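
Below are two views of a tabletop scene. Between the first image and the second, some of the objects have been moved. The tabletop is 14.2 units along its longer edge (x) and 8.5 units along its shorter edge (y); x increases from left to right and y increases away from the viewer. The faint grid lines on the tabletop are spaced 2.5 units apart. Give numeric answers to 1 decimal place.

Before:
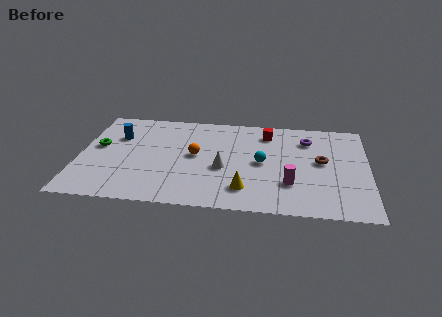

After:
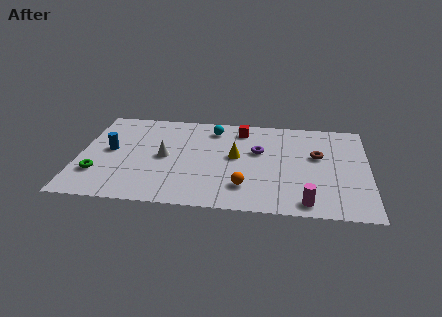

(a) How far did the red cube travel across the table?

1.3

The red cube was near (9.2, 6.9) before and (7.9, 7.1) after, so it travelled √(1.3² + 0.2²) ≈ 1.3 units.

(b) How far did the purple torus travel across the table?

2.7

From (11.2, 6.5) to (8.8, 5.2), the purple torus covered √(2.4² + 1.3²) ≈ 2.7 units.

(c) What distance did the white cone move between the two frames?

3.0

The white cone moved from about (7.1, 3.5) to (4.2, 4.2), a distance of √(2.9² + 0.7²) ≈ 3.0.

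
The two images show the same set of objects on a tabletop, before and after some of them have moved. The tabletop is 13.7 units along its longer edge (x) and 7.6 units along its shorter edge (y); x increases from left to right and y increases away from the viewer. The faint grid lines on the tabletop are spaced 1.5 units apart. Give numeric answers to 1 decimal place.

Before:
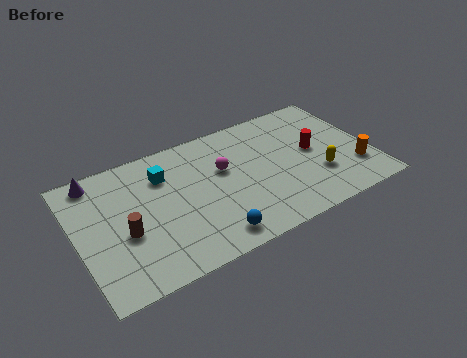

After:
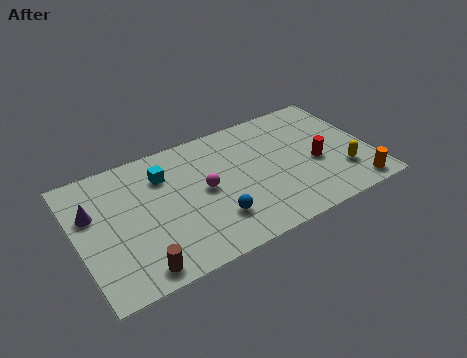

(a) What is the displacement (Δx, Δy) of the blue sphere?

(0.3, 0.9)

The blue sphere started near (5.8, 1.1) and ended near (6.1, 2.0).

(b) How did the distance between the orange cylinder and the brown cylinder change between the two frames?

-0.5

The distance was about 10.7 in the first image and 10.2 in the second, so they moved 0.5 units closer together.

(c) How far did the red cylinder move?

0.8

The red cylinder moved from about (11.1, 4.0) to (11.1, 3.2), a distance of √(0.0² + 0.8²) ≈ 0.8.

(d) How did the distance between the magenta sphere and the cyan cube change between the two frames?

-0.4

They were about 2.8 units apart before and 2.4 after — 0.4 units closer together.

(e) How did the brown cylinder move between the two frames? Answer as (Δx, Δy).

(0.3, -2.2)

The brown cylinder started near (2.1, 3.1) and ended near (2.4, 0.9).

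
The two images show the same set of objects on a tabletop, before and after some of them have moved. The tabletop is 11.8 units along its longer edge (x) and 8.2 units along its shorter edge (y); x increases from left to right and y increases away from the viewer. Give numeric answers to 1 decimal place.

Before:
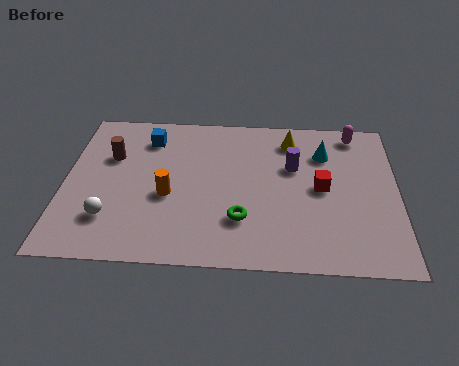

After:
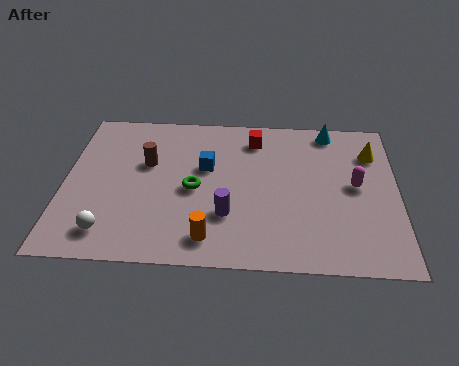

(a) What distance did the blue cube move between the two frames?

2.6

The blue cube was near (2.9, 6.5) before and (5.0, 5.0) after, so it travelled √(2.1² + 1.5²) ≈ 2.6 units.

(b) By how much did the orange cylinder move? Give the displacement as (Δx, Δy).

(1.5, -2.1)

The orange cylinder was at about (3.7, 3.4) and moved to about (5.2, 1.3).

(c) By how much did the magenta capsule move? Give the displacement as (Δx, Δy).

(0.0, -2.9)

The magenta capsule was at about (10.3, 7.2) and moved to about (10.3, 4.3).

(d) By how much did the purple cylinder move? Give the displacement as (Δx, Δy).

(-2.3, -2.7)

The purple cylinder was at about (8.1, 5.2) and moved to about (5.8, 2.5).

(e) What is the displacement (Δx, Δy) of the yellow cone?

(2.9, -0.6)

The yellow cone started near (8.0, 6.7) and ended near (10.9, 6.1).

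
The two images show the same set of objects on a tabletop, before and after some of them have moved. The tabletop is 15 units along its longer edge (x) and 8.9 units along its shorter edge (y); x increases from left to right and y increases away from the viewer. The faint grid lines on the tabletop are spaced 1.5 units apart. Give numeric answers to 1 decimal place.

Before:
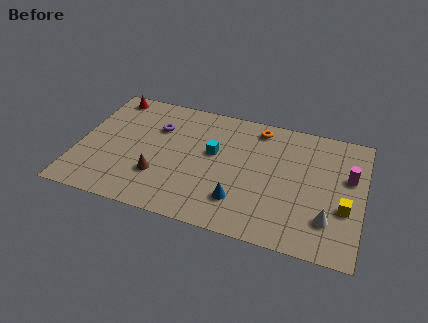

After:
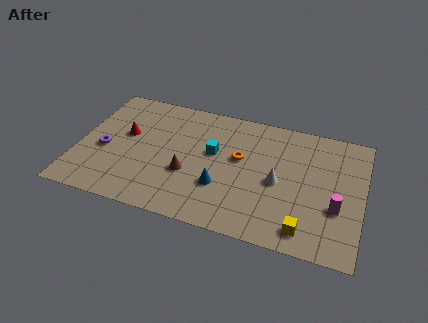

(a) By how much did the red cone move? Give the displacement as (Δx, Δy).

(1.1, -2.7)

The red cone started near (1.3, 7.9) and ended near (2.4, 5.2).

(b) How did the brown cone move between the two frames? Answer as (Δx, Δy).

(1.5, 0.6)

From the two frames, the brown cone sits at roughly (4.4, 2.7) before and (5.9, 3.3) after.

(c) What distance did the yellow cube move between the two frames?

2.8

The yellow cube moved from about (14.1, 3.3) to (12.2, 1.3), a distance of √(1.9² + 2.0²) ≈ 2.8.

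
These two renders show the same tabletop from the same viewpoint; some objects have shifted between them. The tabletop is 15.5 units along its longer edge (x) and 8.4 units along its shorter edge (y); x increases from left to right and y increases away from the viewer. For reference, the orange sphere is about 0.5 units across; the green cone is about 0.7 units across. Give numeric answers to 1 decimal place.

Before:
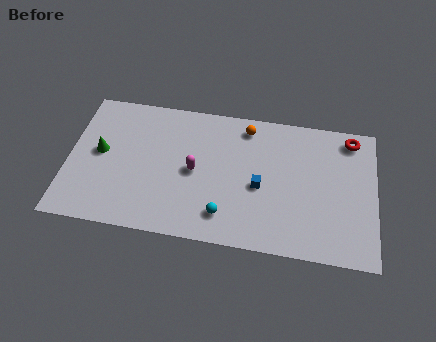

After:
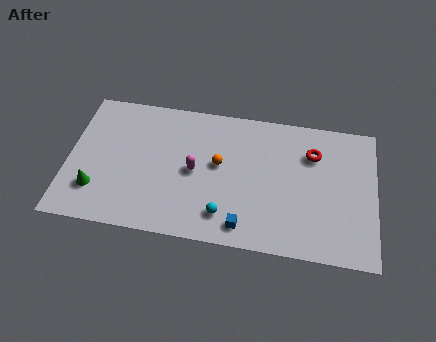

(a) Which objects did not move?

the magenta capsule and the cyan sphere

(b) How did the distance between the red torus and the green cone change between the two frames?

-1.4

They were about 12.9 units apart before and 11.5 after — 1.4 units closer together.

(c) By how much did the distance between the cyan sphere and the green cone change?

-0.5

They were about 7.0 units apart before and 6.5 after — 0.5 units closer together.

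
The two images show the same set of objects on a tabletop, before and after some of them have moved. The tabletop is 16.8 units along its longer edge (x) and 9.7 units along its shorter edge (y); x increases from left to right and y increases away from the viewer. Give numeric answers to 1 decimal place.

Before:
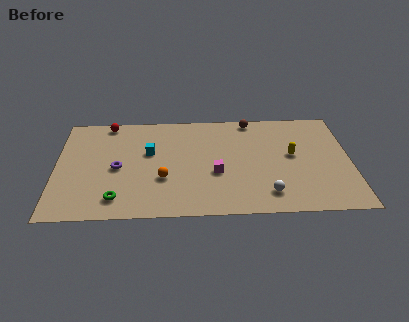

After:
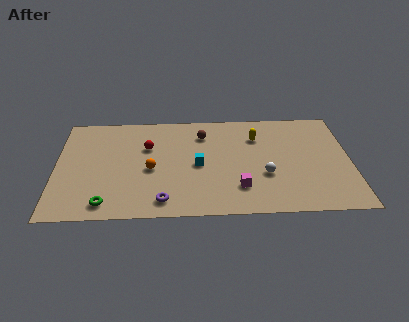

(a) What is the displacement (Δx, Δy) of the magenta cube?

(1.3, -1.4)

The magenta cube was at about (9.1, 3.8) and moved to about (10.4, 2.4).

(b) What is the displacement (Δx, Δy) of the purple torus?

(2.6, -3.1)

From the two frames, the purple torus sits at roughly (3.5, 4.5) before and (6.1, 1.4) after.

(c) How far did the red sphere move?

3.3

From (2.9, 8.8) to (5.2, 6.4), the red sphere covered √(2.3² + 2.4²) ≈ 3.3 units.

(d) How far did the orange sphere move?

1.1

The orange sphere was near (6.1, 3.4) before and (5.4, 4.3) after, so it travelled √(0.7² + 0.9²) ≈ 1.1 units.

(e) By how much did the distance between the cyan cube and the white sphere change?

-3.9

The distance was about 7.9 in the first image and 4.0 in the second, so they moved 3.9 units closer together.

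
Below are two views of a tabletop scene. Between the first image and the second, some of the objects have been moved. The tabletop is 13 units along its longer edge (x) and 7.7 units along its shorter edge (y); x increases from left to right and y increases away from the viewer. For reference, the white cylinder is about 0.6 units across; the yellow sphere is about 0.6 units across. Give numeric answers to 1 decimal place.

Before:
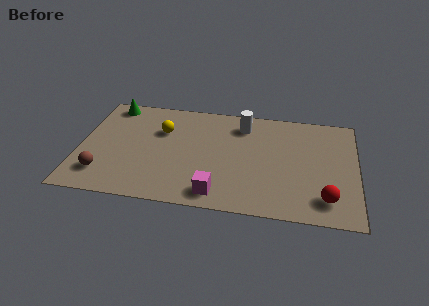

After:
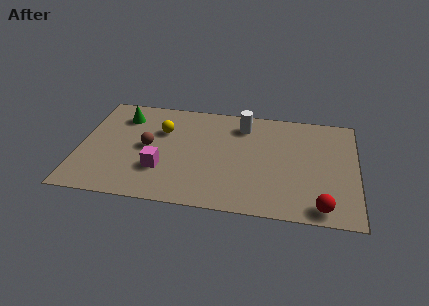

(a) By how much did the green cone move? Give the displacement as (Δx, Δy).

(0.6, -0.8)

The green cone started near (1.3, 6.8) and ended near (1.9, 6.0).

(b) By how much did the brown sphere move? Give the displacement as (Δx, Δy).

(2.0, 2.2)

From the two frames, the brown sphere sits at roughly (1.2, 1.7) before and (3.2, 3.9) after.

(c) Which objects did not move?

the yellow sphere and the white cylinder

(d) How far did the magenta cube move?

3.0

The magenta cube was near (6.6, 1.1) before and (3.9, 2.4) after, so it travelled √(2.7² + 1.3²) ≈ 3.0 units.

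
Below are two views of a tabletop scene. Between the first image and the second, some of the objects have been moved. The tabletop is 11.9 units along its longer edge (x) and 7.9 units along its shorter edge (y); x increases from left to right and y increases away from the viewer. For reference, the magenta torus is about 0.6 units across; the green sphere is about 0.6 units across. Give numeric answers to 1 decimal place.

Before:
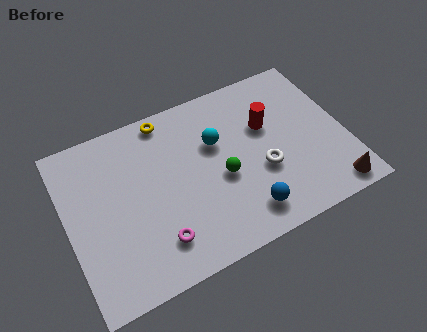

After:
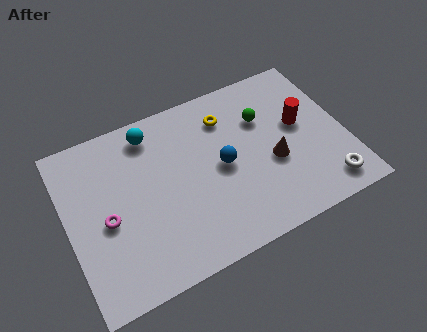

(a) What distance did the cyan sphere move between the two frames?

3.1

From (6.5, 5.1) to (3.9, 6.7), the cyan sphere covered √(2.6² + 1.6²) ≈ 3.1 units.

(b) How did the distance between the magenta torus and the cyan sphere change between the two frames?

-0.6

The distance was about 4.5 in the first image and 3.9 in the second, so they moved 0.6 units closer together.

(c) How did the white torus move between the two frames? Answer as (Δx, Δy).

(2.5, -1.8)

The white torus started near (8.2, 3.0) and ended near (10.7, 1.2).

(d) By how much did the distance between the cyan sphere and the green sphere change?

+3.2

Before: roughly 1.7 units apart; after: 4.9. That's 3.2 units further apart.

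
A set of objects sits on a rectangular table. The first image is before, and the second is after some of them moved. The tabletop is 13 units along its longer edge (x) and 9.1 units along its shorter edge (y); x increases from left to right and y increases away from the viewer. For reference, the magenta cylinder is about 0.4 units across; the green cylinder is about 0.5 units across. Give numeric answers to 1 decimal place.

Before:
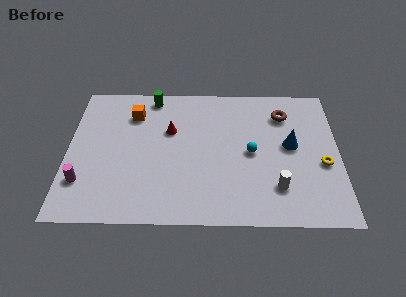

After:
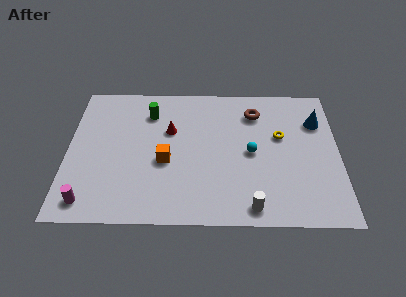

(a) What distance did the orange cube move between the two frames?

3.5

The orange cube moved from about (3.1, 6.9) to (4.7, 3.8), a distance of √(1.6² + 3.1²) ≈ 3.5.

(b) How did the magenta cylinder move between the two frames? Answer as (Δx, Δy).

(0.3, -1.2)

The magenta cylinder started near (0.8, 2.4) and ended near (1.1, 1.2).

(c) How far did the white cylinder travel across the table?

1.7

From (10.0, 2.2) to (8.8, 1.0), the white cylinder covered √(1.2² + 1.2²) ≈ 1.7 units.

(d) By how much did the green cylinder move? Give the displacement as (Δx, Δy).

(-0.1, -1.1)

The green cylinder started near (4.0, 8.1) and ended near (3.9, 7.0).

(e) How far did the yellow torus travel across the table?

2.7

The yellow torus was near (12.2, 3.7) before and (10.2, 5.5) after, so it travelled √(2.0² + 1.8²) ≈ 2.7 units.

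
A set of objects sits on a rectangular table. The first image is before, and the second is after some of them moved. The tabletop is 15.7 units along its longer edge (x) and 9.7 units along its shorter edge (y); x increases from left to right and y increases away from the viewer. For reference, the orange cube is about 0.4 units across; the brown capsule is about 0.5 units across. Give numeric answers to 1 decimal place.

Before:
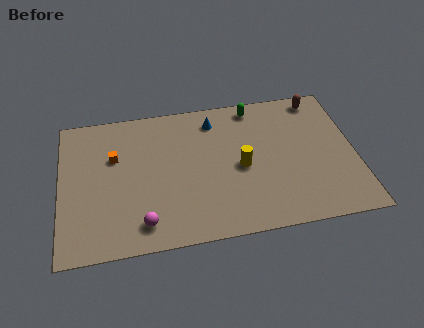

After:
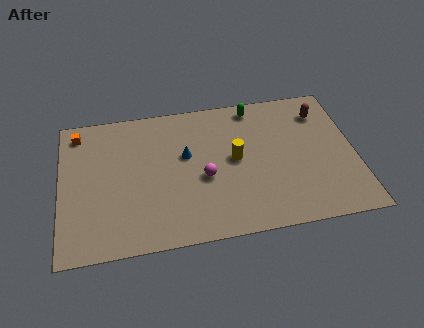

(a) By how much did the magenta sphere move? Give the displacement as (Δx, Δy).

(3.3, 2.5)

The magenta sphere started near (4.3, 1.6) and ended near (7.6, 4.1).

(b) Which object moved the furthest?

the magenta sphere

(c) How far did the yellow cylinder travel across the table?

0.7

From (9.6, 4.5) to (9.3, 5.1), the yellow cylinder covered √(0.3² + 0.6²) ≈ 0.7 units.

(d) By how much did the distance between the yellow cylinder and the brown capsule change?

-0.6

They were about 6.0 units apart before and 5.4 after — 0.6 units closer together.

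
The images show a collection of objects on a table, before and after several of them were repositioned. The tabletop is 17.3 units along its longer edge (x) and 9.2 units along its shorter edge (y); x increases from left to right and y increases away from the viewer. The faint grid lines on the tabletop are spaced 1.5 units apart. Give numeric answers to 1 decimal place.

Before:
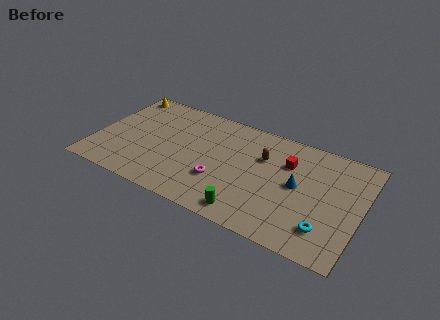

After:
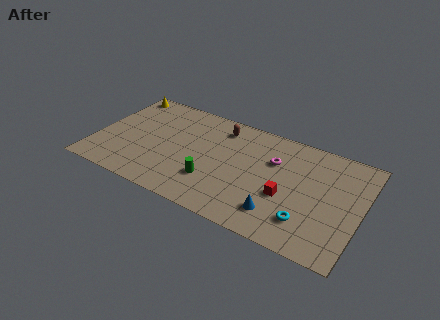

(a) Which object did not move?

the yellow cone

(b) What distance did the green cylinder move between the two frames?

3.0

From (10.5, 1.2) to (7.9, 2.7), the green cylinder covered √(2.6² + 1.5²) ≈ 3.0 units.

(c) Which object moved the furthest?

the magenta torus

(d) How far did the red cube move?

2.8

The red cube was near (12.4, 6.4) before and (12.6, 3.6) after, so it travelled √(0.2² + 2.8²) ≈ 2.8 units.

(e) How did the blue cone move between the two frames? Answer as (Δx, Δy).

(-0.9, -2.8)

The blue cone started near (13.2, 4.8) and ended near (12.3, 2.0).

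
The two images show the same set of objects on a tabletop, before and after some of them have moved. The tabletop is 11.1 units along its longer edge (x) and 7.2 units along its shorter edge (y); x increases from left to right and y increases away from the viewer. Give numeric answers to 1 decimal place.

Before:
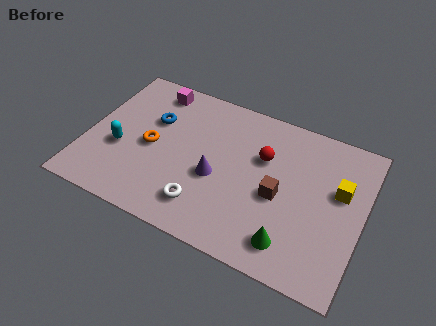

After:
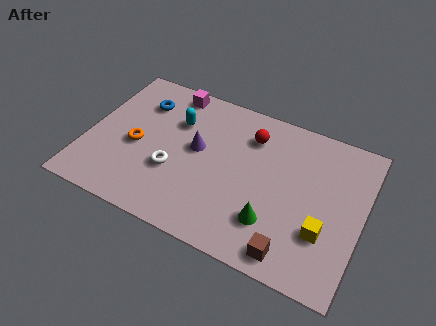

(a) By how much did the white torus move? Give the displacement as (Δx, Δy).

(-1.4, 1.1)

From the two frames, the white torus sits at roughly (5.0, 1.5) before and (3.6, 2.6) after.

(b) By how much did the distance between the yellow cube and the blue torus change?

+0.8

They were about 7.6 units apart before and 8.4 after — 0.8 units further apart.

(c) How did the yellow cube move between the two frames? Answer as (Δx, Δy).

(-0.4, -2.1)

From the two frames, the yellow cube sits at roughly (10.1, 4.4) before and (9.7, 2.3) after.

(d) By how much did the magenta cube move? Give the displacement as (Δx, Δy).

(0.7, 0.2)

The magenta cube was at about (2.3, 6.2) and moved to about (3.0, 6.4).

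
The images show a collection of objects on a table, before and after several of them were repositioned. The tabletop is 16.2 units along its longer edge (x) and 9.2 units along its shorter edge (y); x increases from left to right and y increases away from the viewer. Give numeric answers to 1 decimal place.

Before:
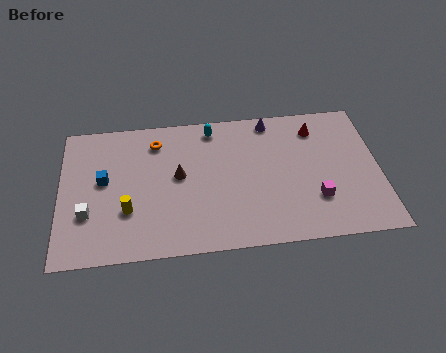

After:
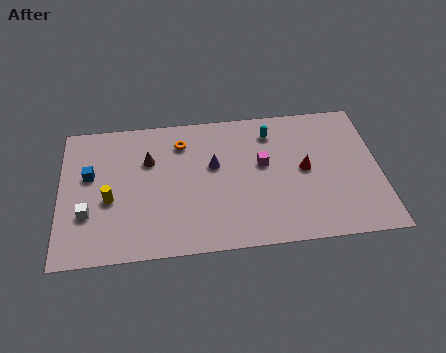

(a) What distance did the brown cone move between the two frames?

1.9

The brown cone moved from about (6.0, 5.0) to (4.5, 6.2), a distance of √(1.5² + 1.2²) ≈ 1.9.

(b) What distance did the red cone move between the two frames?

2.8

From (13.1, 7.4) to (12.4, 4.7), the red cone covered √(0.7² + 2.7²) ≈ 2.8 units.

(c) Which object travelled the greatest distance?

the purple cone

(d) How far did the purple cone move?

4.0

The purple cone moved from about (10.8, 8.2) to (7.8, 5.5), a distance of √(3.0² + 2.7²) ≈ 4.0.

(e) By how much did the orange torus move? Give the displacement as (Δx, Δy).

(1.3, -0.2)

The orange torus was at about (4.9, 7.4) and moved to about (6.2, 7.2).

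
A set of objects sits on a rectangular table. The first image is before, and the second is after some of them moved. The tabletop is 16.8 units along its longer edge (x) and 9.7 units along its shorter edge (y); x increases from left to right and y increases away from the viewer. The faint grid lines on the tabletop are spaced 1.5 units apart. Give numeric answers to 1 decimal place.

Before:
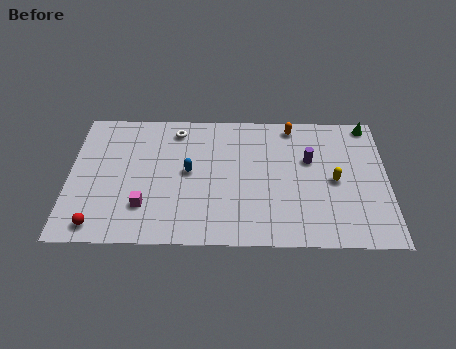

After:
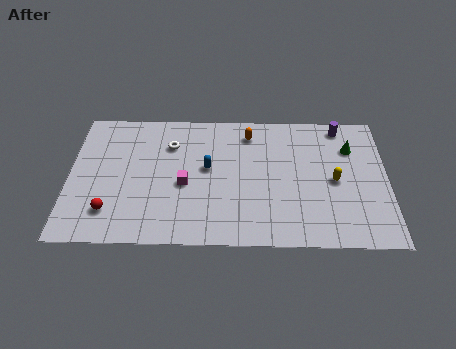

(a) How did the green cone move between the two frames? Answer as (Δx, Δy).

(-1.0, -1.8)

The green cone was at about (15.9, 8.8) and moved to about (14.9, 7.0).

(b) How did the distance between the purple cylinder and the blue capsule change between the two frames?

+1.3

They were about 6.5 units apart before and 7.8 after — 1.3 units further apart.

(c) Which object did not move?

the yellow capsule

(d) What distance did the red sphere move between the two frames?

1.2

The red sphere moved from about (1.6, 1.2) to (2.2, 2.2), a distance of √(0.6² + 1.0²) ≈ 1.2.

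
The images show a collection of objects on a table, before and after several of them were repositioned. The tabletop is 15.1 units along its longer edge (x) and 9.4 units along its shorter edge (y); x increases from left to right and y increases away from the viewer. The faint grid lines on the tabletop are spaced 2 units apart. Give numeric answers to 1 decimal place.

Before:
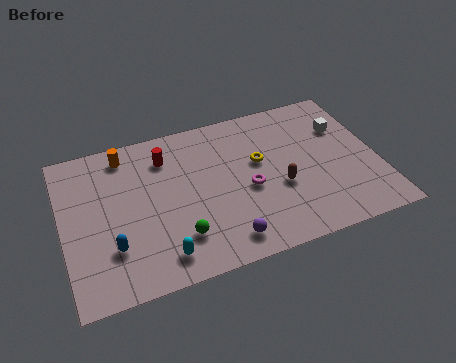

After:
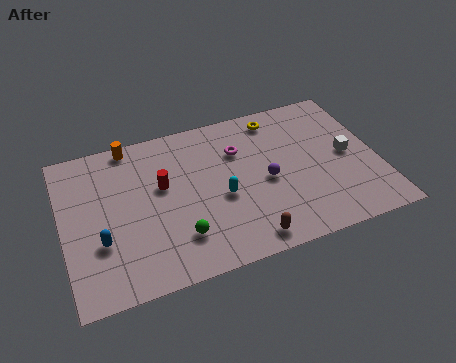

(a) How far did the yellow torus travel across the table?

2.7

The yellow torus moved from about (9.5, 5.6) to (10.6, 8.1), a distance of √(1.1² + 2.5²) ≈ 2.7.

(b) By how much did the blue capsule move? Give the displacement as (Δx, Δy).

(-0.5, 0.5)

From the two frames, the blue capsule sits at roughly (2.2, 2.7) before and (1.7, 3.2) after.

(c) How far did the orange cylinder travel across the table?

0.6

From (3.2, 8.1) to (3.5, 8.6), the orange cylinder covered √(0.3² + 0.5²) ≈ 0.6 units.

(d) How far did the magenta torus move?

2.5

The magenta torus moved from about (8.8, 4.1) to (8.6, 6.6), a distance of √(0.2² + 2.5²) ≈ 2.5.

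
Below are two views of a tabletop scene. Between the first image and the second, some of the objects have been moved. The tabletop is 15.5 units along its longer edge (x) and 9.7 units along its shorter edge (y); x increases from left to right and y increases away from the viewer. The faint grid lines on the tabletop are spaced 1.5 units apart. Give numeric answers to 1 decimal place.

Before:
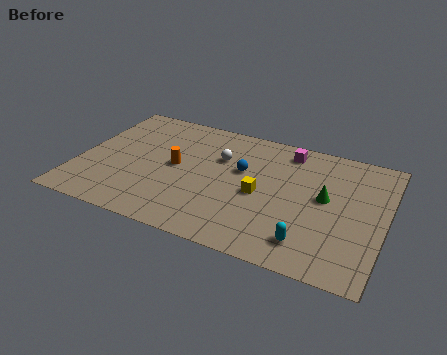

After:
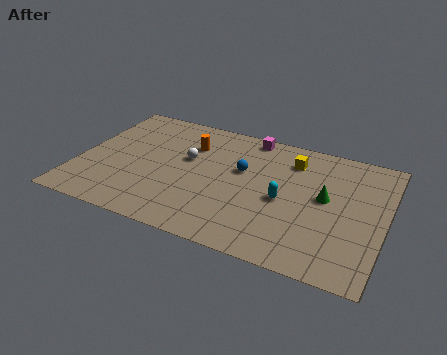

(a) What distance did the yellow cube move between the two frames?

3.5

From (9.3, 4.4) to (10.6, 7.6), the yellow cube covered √(1.3² + 3.2²) ≈ 3.5 units.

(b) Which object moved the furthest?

the yellow cube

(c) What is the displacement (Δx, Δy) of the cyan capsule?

(-1.5, 2.6)

The cyan capsule was at about (12.0, 1.8) and moved to about (10.5, 4.4).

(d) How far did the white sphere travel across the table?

1.7

From (7.0, 6.5) to (5.4, 5.8), the white sphere covered √(1.6² + 0.7²) ≈ 1.7 units.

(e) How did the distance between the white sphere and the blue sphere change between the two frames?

+1.5

The distance was about 1.3 in the first image and 2.8 in the second, so they moved 1.5 units further apart.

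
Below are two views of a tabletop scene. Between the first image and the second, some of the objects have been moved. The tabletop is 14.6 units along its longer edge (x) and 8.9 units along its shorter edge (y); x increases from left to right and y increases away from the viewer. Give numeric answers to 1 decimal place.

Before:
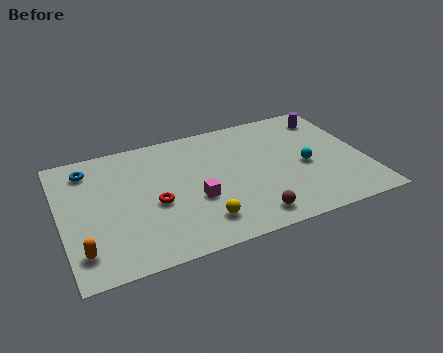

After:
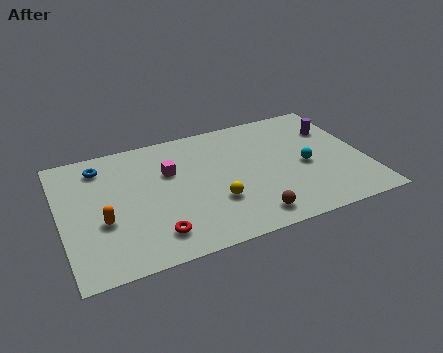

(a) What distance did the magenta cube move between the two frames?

2.6

The magenta cube was near (6.3, 3.4) before and (5.3, 5.8) after, so it travelled √(1.0² + 2.4²) ≈ 2.6 units.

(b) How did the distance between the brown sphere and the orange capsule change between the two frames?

-0.8

They were about 7.9 units apart before and 7.1 after — 0.8 units closer together.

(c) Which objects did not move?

the brown sphere and the cyan sphere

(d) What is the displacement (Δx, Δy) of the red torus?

(-0.2, -2.1)

The red torus started near (4.4, 3.8) and ended near (4.2, 1.7).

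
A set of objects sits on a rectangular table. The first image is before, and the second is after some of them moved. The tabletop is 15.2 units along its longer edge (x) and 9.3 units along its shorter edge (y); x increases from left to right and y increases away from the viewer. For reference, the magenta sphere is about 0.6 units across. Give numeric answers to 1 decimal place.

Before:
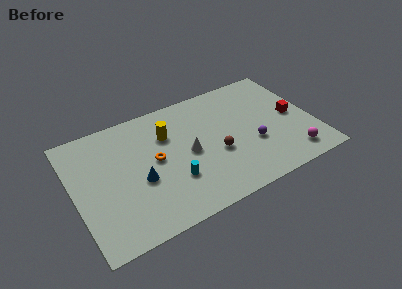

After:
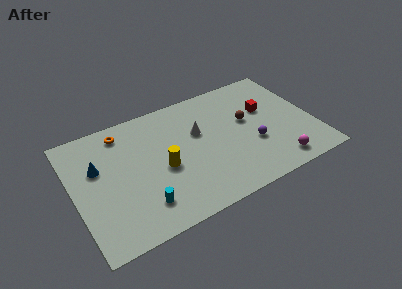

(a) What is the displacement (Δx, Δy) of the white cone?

(0.8, 1.3)

From the two frames, the white cone sits at roughly (7.2, 4.5) before and (8.0, 5.8) after.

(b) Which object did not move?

the purple sphere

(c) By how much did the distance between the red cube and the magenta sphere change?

+1.3

They were about 3.2 units apart before and 4.5 after — 1.3 units further apart.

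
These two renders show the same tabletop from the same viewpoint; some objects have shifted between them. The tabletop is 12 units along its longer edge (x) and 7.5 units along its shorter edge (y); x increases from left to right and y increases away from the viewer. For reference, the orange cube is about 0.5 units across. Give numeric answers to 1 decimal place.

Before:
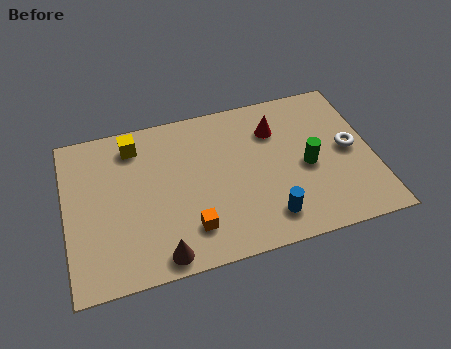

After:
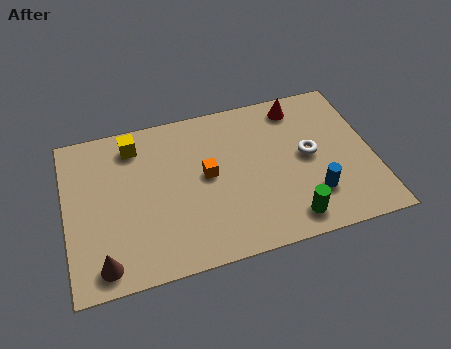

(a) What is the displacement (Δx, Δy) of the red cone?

(1.0, 0.9)

The red cone started near (8.3, 5.5) and ended near (9.3, 6.4).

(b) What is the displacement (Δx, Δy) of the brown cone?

(-2.2, 0.2)

The brown cone was at about (3.5, 0.8) and moved to about (1.3, 1.0).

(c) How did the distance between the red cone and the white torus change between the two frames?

-0.8

The distance was about 3.3 in the first image and 2.5 in the second, so they moved 0.8 units closer together.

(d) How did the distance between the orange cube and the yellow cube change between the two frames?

-1.4

Before: roughly 4.9 units apart; after: 3.5. That's 1.4 units closer together.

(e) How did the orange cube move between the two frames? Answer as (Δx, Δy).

(0.8, 2.3)

From the two frames, the orange cube sits at roughly (4.7, 1.7) before and (5.5, 4.0) after.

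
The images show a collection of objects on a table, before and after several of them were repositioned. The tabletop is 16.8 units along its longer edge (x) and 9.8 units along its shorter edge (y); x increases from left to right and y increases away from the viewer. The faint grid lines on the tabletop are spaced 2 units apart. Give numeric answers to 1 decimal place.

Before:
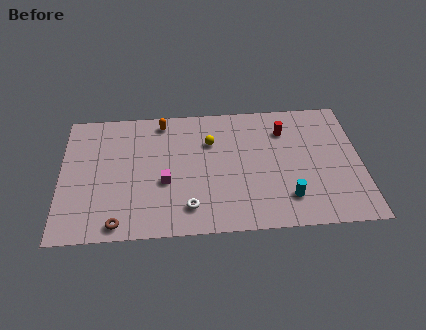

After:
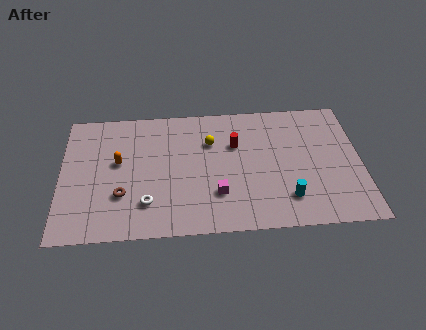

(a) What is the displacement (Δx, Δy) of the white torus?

(-2.3, 0.5)

The white torus started near (7.1, 1.9) and ended near (4.8, 2.4).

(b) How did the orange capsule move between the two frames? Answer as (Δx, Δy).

(-2.5, -3.0)

The orange capsule started near (5.7, 8.6) and ended near (3.2, 5.6).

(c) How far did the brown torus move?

2.1

The brown torus moved from about (3.2, 1.0) to (3.4, 3.1), a distance of √(0.2² + 2.1²) ≈ 2.1.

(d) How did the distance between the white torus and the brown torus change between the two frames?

-2.4

The distance was about 4.0 in the first image and 1.6 in the second, so they moved 2.4 units closer together.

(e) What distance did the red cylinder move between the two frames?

2.9

The red cylinder moved from about (12.6, 7.4) to (9.8, 6.5), a distance of √(2.8² + 0.9²) ≈ 2.9.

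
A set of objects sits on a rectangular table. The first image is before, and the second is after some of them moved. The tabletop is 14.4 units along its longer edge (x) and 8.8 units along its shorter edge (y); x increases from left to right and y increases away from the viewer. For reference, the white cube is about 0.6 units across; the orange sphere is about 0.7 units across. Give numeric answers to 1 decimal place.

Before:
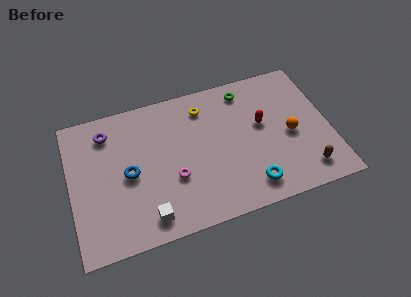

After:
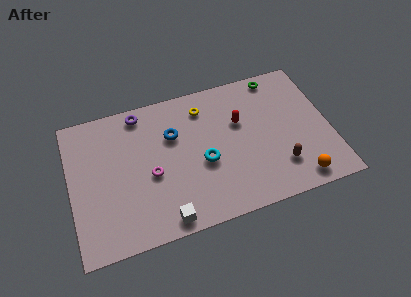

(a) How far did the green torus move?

1.8

The green torus moved from about (10.0, 7.5) to (11.8, 7.9), a distance of √(1.8² + 0.4²) ≈ 1.8.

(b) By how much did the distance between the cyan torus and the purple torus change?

-4.2

They were about 9.4 units apart before and 5.2 after — 4.2 units closer together.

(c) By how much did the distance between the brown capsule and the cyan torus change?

+1.3

Before: roughly 3.1 units apart; after: 4.4. That's 1.3 units further apart.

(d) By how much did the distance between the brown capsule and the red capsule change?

-0.3

The distance was about 4.2 in the first image and 3.9 in the second, so they moved 0.3 units closer together.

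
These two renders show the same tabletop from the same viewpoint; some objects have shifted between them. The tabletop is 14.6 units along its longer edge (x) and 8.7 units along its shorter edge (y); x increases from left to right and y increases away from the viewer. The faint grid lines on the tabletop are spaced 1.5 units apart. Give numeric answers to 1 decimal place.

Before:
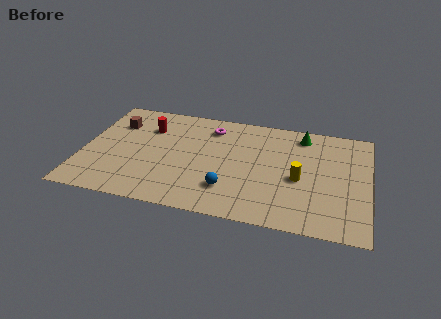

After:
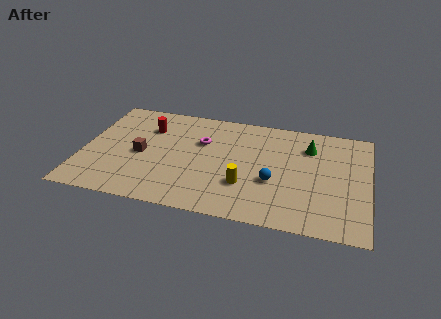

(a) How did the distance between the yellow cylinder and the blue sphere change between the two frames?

-2.3

The distance was about 3.8 in the first image and 1.5 in the second, so they moved 2.3 units closer together.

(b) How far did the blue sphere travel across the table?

2.5

The blue sphere was near (7.6, 2.2) before and (9.8, 3.3) after, so it travelled √(2.2² + 1.1²) ≈ 2.5 units.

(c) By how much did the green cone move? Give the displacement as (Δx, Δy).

(0.4, -0.9)

The green cone was at about (11.1, 7.4) and moved to about (11.5, 6.5).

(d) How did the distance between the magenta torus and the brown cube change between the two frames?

-1.5

The distance was about 4.9 in the first image and 3.4 in the second, so they moved 1.5 units closer together.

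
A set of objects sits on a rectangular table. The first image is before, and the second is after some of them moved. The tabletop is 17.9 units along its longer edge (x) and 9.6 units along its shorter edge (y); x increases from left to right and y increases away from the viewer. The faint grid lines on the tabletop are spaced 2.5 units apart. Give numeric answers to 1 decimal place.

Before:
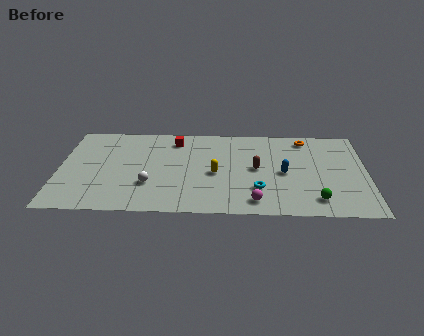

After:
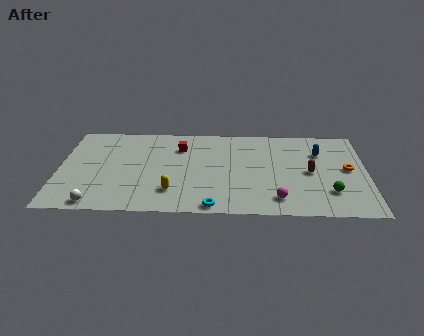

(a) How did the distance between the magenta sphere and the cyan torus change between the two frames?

+2.5

They were about 1.3 units apart before and 3.8 after — 2.5 units further apart.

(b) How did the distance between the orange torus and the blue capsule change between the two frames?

-1.6

They were about 4.0 units apart before and 2.4 after — 1.6 units closer together.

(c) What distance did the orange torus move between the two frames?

4.1

The orange torus moved from about (14.4, 8.3) to (16.8, 5.0), a distance of √(2.4² + 3.3²) ≈ 4.1.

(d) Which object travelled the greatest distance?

the orange torus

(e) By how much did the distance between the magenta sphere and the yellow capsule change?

+2.4

Before: roughly 3.7 units apart; after: 6.1. That's 2.4 units further apart.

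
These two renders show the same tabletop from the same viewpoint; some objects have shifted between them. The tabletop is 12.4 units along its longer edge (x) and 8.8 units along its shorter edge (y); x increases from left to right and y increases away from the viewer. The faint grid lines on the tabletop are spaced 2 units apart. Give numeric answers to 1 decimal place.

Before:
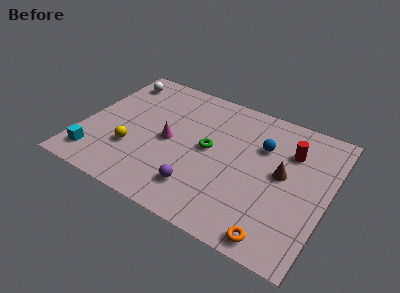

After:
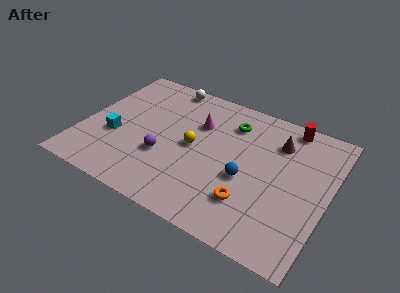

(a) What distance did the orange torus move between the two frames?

2.1

The orange torus was near (10.3, 0.9) before and (8.8, 2.3) after, so it travelled √(1.5² + 1.4²) ≈ 2.1 units.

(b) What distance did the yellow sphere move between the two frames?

3.3

The yellow sphere was near (2.7, 2.8) before and (5.6, 4.4) after, so it travelled √(2.9² + 1.6²) ≈ 3.3 units.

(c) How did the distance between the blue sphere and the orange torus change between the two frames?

-3.9

They were about 5.3 units apart before and 1.4 after — 3.9 units closer together.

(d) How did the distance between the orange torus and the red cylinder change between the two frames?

+0.3

The distance was about 5.4 in the first image and 5.7 in the second, so they moved 0.3 units further apart.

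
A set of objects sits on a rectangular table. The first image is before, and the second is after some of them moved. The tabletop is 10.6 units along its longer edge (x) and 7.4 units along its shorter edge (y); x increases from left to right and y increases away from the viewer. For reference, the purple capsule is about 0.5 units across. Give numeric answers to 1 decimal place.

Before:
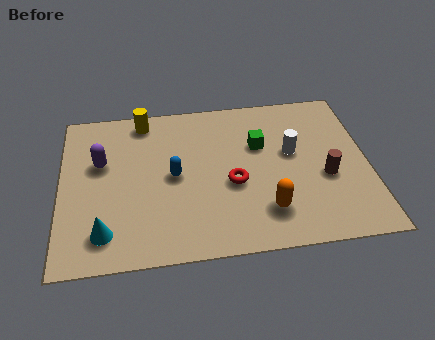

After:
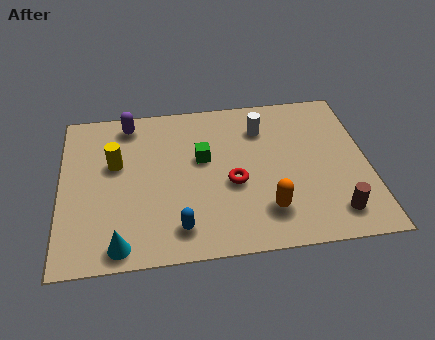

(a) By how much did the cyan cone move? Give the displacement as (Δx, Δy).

(0.5, -0.6)

The cyan cone started near (1.5, 1.4) and ended near (2.0, 0.8).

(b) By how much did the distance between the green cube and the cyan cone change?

-1.8

Before: roughly 6.4 units apart; after: 4.6. That's 1.8 units closer together.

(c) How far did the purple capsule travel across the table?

2.1

From (1.4, 4.6) to (2.4, 6.4), the purple capsule covered √(1.0² + 1.8²) ≈ 2.1 units.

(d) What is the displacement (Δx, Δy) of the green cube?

(-2.0, -0.4)

The green cube was at about (6.9, 4.8) and moved to about (4.9, 4.4).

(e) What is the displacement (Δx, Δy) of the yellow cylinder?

(-1.0, -2.0)

From the two frames, the yellow cylinder sits at roughly (2.9, 6.5) before and (1.9, 4.5) after.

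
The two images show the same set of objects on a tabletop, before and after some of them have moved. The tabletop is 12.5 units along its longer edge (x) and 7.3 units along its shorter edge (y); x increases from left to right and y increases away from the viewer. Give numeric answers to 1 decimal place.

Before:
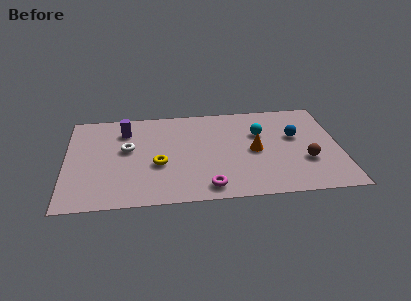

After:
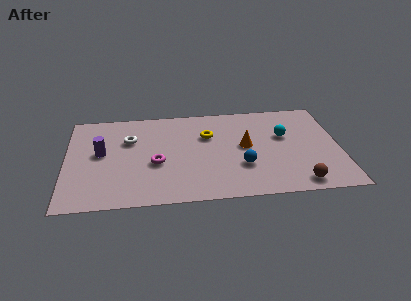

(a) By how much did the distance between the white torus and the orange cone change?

-0.4

The distance was about 5.8 in the first image and 5.4 in the second, so they moved 0.4 units closer together.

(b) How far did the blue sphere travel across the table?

3.2

The blue sphere was near (10.5, 4.4) before and (8.0, 2.4) after, so it travelled √(2.5² + 2.0²) ≈ 3.2 units.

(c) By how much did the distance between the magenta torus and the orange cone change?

+0.9

They were about 3.3 units apart before and 4.2 after — 0.9 units further apart.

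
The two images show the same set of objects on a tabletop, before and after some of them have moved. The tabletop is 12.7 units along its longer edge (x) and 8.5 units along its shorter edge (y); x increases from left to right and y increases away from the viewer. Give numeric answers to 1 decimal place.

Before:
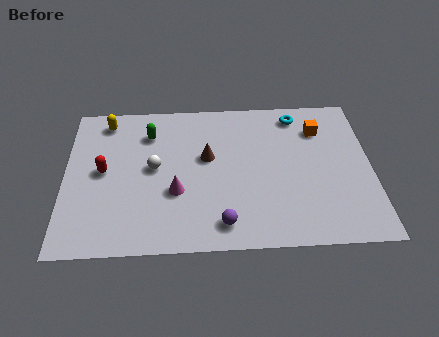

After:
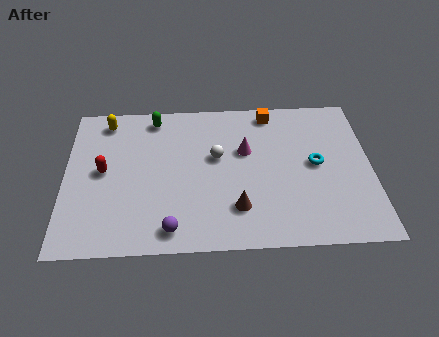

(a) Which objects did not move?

the red capsule and the yellow capsule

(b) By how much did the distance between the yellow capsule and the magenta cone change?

+1.0

The distance was about 5.1 in the first image and 6.1 in the second, so they moved 1.0 units further apart.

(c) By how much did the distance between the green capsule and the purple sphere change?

+0.3

Before: roughly 6.0 units apart; after: 6.3. That's 0.3 units further apart.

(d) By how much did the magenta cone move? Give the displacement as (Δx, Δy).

(2.9, 2.2)

From the two frames, the magenta cone sits at roughly (4.6, 3.1) before and (7.5, 5.3) after.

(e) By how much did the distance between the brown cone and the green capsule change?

+3.5

The distance was about 2.8 in the first image and 6.3 in the second, so they moved 3.5 units further apart.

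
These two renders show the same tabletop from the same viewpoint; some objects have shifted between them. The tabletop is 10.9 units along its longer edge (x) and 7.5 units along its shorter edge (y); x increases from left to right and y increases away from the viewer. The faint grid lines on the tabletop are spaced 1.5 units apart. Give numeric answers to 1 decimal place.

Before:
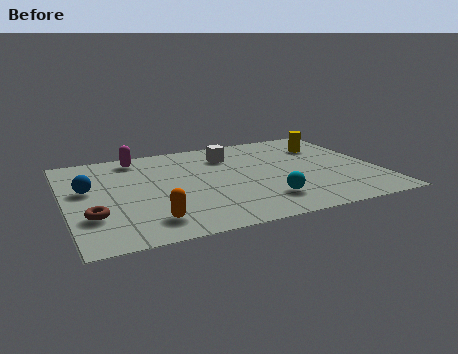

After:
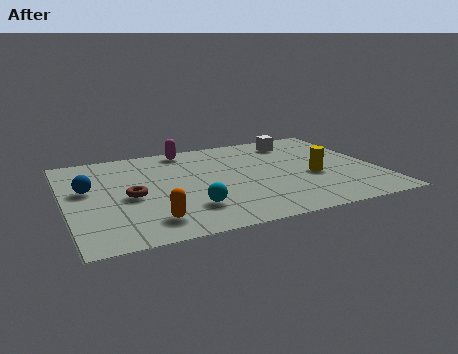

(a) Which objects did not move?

the blue sphere and the orange capsule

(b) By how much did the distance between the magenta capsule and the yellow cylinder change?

-1.3

The distance was about 6.8 in the first image and 5.5 in the second, so they moved 1.3 units closer together.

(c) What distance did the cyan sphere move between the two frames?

2.6

From (6.7, 1.7) to (4.1, 1.9), the cyan sphere covered √(2.6² + 0.2²) ≈ 2.6 units.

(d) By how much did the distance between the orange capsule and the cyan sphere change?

-2.5

They were about 4.0 units apart before and 1.5 after — 2.5 units closer together.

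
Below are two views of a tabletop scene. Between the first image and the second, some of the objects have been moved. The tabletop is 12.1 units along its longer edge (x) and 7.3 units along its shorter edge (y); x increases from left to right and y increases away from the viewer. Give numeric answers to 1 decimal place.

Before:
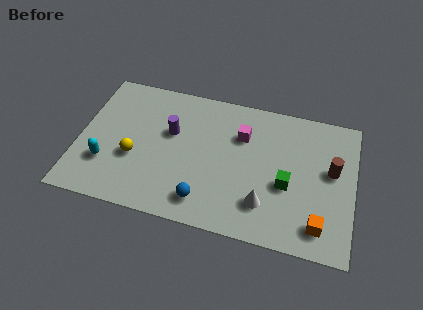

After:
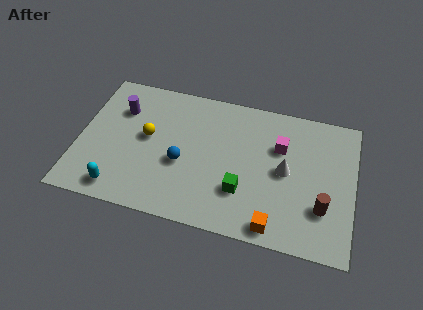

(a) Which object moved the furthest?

the purple cylinder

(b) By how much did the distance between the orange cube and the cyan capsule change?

-2.6

They were about 9.4 units apart before and 6.8 after — 2.6 units closer together.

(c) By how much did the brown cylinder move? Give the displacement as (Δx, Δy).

(-0.3, -2.0)

From the two frames, the brown cylinder sits at roughly (11.1, 4.2) before and (10.8, 2.2) after.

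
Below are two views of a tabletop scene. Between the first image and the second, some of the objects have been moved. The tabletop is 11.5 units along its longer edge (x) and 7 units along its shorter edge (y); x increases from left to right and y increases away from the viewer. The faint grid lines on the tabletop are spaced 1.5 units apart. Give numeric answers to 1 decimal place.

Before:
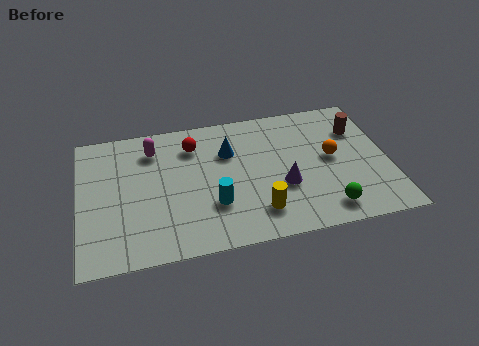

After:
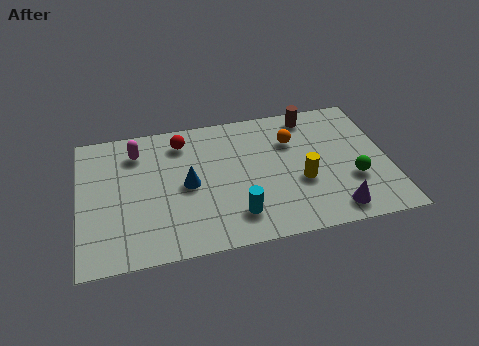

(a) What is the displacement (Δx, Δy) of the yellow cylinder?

(1.7, 1.2)

The yellow cylinder was at about (6.5, 1.5) and moved to about (8.2, 2.7).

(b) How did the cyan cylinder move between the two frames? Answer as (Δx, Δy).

(0.8, -0.7)

The cyan cylinder was at about (4.9, 2.2) and moved to about (5.7, 1.5).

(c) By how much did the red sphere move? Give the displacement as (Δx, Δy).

(-0.4, 0.3)

The red sphere was at about (4.3, 5.4) and moved to about (3.9, 5.7).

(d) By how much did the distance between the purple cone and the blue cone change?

+2.9

The distance was about 2.9 in the first image and 5.8 in the second, so they moved 2.9 units further apart.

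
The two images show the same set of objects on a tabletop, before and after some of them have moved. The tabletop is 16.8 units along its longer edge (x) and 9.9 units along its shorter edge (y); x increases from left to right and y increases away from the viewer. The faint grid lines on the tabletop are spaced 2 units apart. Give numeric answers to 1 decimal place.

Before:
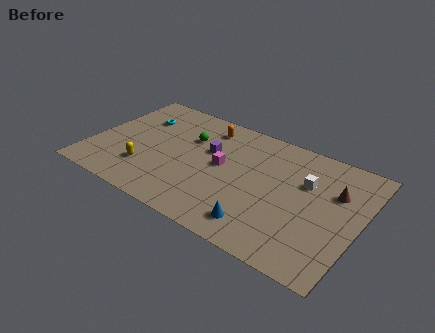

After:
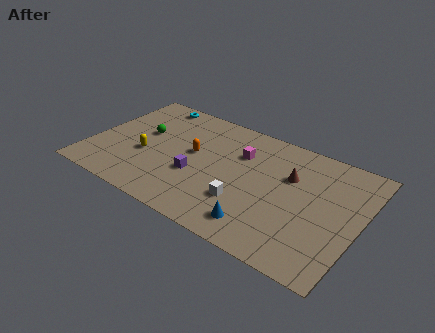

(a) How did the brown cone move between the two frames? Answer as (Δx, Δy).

(-2.8, -0.1)

From the two frames, the brown cone sits at roughly (15.1, 6.6) before and (12.3, 6.5) after.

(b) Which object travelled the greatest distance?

the white cube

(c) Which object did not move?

the blue cone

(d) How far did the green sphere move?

2.9

The green sphere moved from about (5.8, 6.7) to (3.0, 5.8), a distance of √(2.8² + 0.9²) ≈ 2.9.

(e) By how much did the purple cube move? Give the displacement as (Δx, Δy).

(-0.4, -2.5)

The purple cube was at about (7.2, 6.2) and moved to about (6.8, 3.7).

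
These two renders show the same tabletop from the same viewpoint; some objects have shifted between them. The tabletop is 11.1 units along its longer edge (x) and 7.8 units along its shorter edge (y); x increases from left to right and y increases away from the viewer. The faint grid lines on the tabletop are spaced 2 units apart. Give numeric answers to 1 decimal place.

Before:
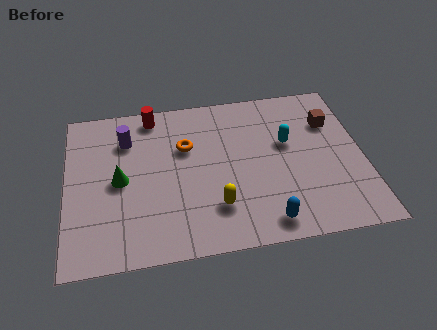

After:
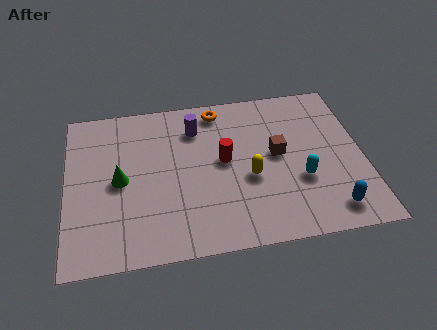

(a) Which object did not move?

the green cone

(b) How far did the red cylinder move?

3.7

From (3.3, 6.9) to (5.9, 4.2), the red cylinder covered √(2.6² + 2.7²) ≈ 3.7 units.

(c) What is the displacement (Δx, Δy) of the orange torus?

(1.3, 1.7)

The orange torus was at about (4.5, 5.1) and moved to about (5.8, 6.8).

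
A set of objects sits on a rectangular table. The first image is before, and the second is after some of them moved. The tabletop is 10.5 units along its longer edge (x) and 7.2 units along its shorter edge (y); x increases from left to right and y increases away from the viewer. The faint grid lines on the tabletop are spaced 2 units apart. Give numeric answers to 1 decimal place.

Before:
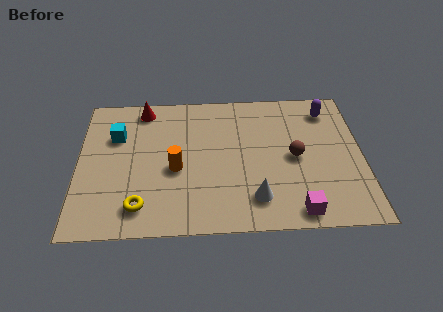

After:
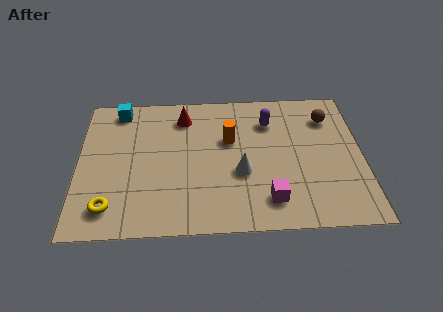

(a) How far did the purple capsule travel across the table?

2.3

The purple capsule was near (9.3, 5.9) before and (7.1, 5.4) after, so it travelled √(2.2² + 0.5²) ≈ 2.3 units.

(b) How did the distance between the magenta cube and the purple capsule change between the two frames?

-1.3

Before: roughly 5.3 units apart; after: 4.0. That's 1.3 units closer together.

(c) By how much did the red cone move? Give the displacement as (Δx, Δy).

(1.5, -0.5)

The red cone was at about (2.4, 6.3) and moved to about (3.9, 5.8).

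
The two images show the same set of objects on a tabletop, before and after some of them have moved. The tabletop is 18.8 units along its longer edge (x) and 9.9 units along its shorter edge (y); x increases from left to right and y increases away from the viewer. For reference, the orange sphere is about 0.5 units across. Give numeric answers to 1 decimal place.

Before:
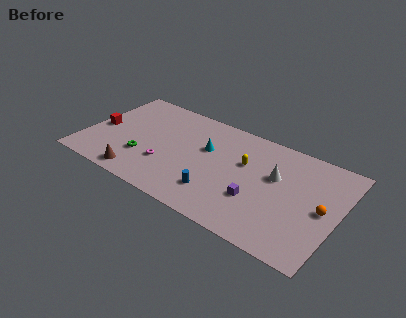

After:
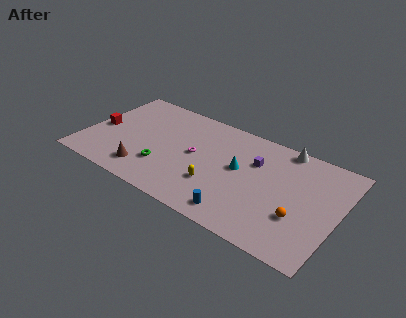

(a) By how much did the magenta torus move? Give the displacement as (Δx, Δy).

(1.9, 2.0)

From the two frames, the magenta torus sits at roughly (6.3, 3.2) before and (8.2, 5.2) after.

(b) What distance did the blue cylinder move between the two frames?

2.1

The blue cylinder moved from about (10.3, 2.4) to (12.1, 1.4), a distance of √(1.8² + 1.0²) ≈ 2.1.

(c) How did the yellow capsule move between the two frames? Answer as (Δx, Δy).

(-1.7, -3.1)

The yellow capsule started near (11.8, 6.2) and ended near (10.1, 3.1).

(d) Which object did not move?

the red cube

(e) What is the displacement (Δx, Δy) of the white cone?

(0.2, 3.0)

From the two frames, the white cone sits at roughly (14.1, 6.1) before and (14.3, 9.1) after.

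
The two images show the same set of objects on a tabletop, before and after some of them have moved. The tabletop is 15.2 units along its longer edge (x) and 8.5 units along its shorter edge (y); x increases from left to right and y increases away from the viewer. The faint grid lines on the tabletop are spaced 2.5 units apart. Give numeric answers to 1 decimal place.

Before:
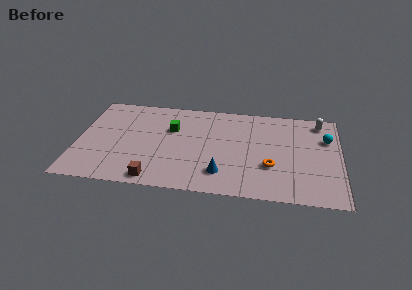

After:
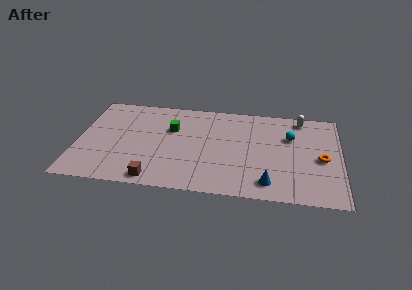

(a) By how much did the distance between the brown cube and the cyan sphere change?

-1.9

Before: roughly 11.0 units apart; after: 9.1. That's 1.9 units closer together.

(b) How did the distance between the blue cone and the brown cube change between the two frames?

+2.6

They were about 3.9 units apart before and 6.5 after — 2.6 units further apart.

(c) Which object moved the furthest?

the orange torus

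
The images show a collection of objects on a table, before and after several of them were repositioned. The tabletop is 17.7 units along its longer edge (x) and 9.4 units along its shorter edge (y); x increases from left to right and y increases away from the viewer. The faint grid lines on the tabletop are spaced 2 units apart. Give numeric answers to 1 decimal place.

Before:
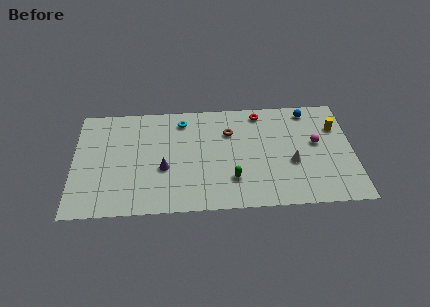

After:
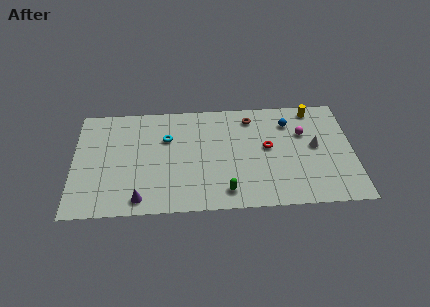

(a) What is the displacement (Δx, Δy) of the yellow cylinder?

(-1.4, 1.7)

The yellow cylinder was at about (16.7, 6.6) and moved to about (15.3, 8.3).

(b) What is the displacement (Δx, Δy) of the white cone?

(1.5, 1.3)

The white cone was at about (13.8, 3.7) and moved to about (15.3, 5.0).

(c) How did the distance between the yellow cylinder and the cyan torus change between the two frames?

-0.3

They were about 9.9 units apart before and 9.6 after — 0.3 units closer together.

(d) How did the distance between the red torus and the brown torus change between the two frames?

+0.3

They were about 2.6 units apart before and 2.9 after — 0.3 units further apart.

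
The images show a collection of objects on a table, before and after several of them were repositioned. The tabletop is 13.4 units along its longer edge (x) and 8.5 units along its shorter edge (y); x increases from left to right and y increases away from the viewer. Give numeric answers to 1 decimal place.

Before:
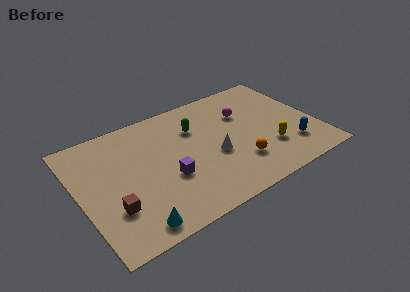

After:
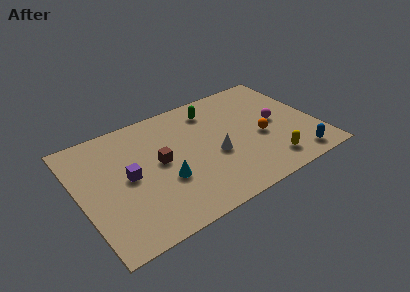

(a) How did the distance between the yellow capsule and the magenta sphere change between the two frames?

-0.5

Before: roughly 3.4 units apart; after: 2.9. That's 0.5 units closer together.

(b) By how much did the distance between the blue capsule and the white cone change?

+0.5

The distance was about 4.4 in the first image and 4.9 in the second, so they moved 0.5 units further apart.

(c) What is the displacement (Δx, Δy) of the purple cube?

(-2.1, 1.1)

The purple cube started near (4.8, 3.2) and ended near (2.7, 4.3).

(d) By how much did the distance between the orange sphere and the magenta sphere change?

-2.4

The distance was about 3.6 in the first image and 1.2 in the second, so they moved 2.4 units closer together.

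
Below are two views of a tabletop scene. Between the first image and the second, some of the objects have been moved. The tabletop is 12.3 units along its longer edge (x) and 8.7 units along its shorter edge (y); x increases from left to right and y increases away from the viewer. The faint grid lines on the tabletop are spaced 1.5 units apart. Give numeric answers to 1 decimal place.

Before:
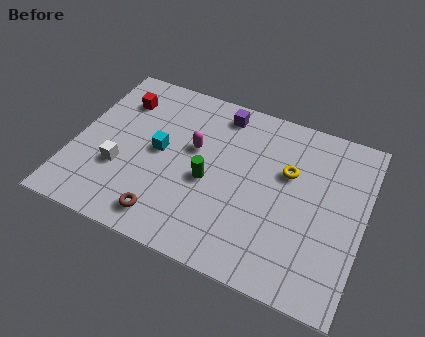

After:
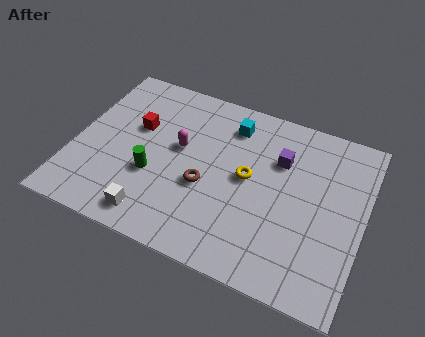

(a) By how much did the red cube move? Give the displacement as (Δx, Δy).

(0.9, -1.2)

From the two frames, the red cube sits at roughly (1.6, 6.6) before and (2.5, 5.4) after.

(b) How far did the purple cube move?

3.1

The purple cube moved from about (5.9, 7.5) to (8.6, 6.0), a distance of √(2.7² + 1.5²) ≈ 3.1.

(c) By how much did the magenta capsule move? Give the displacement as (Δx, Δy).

(-0.6, -0.2)

From the two frames, the magenta capsule sits at roughly (5.0, 5.2) before and (4.4, 5.0) after.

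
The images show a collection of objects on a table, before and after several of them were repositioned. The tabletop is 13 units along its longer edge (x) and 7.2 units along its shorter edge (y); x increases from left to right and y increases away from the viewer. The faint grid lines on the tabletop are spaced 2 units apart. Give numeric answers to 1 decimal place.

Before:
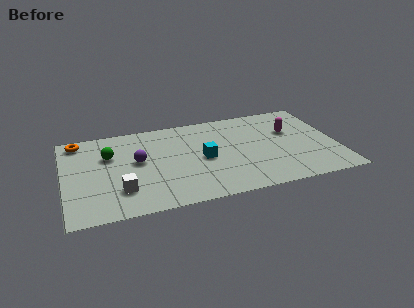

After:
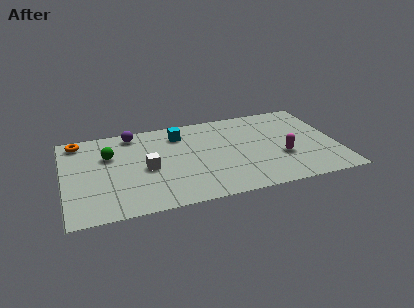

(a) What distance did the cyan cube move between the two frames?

2.5

From (6.6, 3.4) to (5.6, 5.7), the cyan cube covered √(1.0² + 2.3²) ≈ 2.5 units.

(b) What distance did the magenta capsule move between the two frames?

2.1

From (10.9, 4.6) to (10.3, 2.6), the magenta capsule covered √(0.6² + 2.0²) ≈ 2.1 units.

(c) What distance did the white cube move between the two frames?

1.9

From (2.6, 1.9) to (3.9, 3.3), the white cube covered √(1.3² + 1.4²) ≈ 1.9 units.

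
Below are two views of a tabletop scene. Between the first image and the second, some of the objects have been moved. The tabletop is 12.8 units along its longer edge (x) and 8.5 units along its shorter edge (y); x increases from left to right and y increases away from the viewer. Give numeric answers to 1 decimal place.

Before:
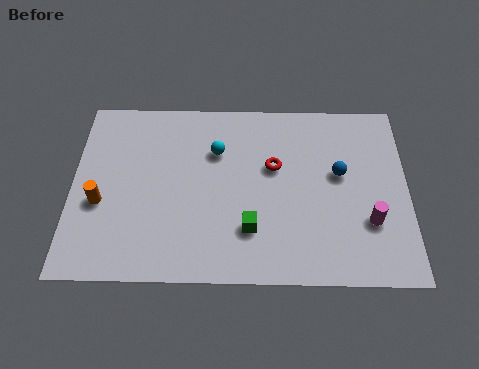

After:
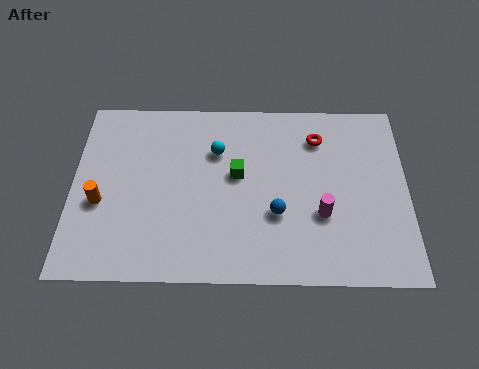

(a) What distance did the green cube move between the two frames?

2.5

The green cube was near (6.8, 2.3) before and (6.3, 4.8) after, so it travelled √(0.5² + 2.5²) ≈ 2.5 units.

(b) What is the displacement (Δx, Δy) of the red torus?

(1.7, 1.4)

The red torus started near (7.7, 5.2) and ended near (9.4, 6.6).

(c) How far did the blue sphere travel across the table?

3.1

The blue sphere moved from about (10.2, 4.9) to (7.8, 3.0), a distance of √(2.4² + 1.9²) ≈ 3.1.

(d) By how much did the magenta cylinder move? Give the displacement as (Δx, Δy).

(-1.8, 0.3)

The magenta cylinder started near (11.3, 2.7) and ended near (9.5, 3.0).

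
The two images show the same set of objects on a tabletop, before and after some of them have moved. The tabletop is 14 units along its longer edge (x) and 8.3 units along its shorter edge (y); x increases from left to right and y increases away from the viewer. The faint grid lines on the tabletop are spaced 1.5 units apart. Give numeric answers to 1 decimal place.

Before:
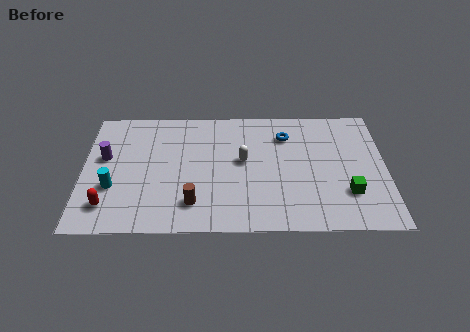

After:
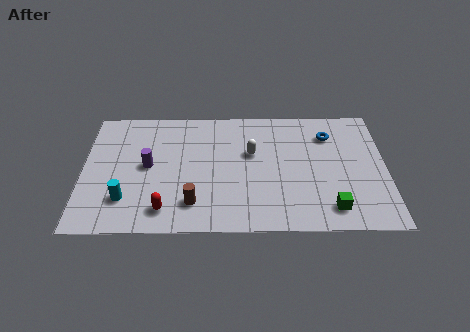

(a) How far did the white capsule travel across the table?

0.6

The white capsule was near (7.4, 4.6) before and (7.8, 5.1) after, so it travelled √(0.4² + 0.5²) ≈ 0.6 units.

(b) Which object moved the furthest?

the red capsule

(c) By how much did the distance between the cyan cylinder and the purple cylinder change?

+0.4

They were about 2.0 units apart before and 2.4 after — 0.4 units further apart.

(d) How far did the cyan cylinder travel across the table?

1.0

The cyan cylinder moved from about (1.4, 2.9) to (2.0, 2.1), a distance of √(0.6² + 0.8²) ≈ 1.0.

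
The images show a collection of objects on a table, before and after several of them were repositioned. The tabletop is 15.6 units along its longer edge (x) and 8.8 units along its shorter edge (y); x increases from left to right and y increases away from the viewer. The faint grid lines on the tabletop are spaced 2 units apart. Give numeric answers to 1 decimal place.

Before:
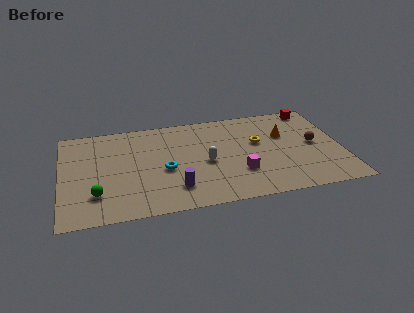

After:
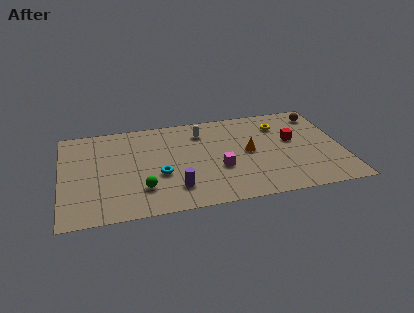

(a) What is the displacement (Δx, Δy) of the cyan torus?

(-0.3, -0.4)

The cyan torus started near (5.7, 3.8) and ended near (5.4, 3.4).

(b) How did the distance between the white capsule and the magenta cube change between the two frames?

+1.5

Before: roughly 2.2 units apart; after: 3.7. That's 1.5 units further apart.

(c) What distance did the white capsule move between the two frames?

2.9

From (8.0, 4.0) to (7.9, 6.9), the white capsule covered √(0.1² + 2.9²) ≈ 2.9 units.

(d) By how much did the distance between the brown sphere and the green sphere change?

-1.0

Before: roughly 12.4 units apart; after: 11.4. That's 1.0 units closer together.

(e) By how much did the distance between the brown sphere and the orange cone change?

+3.0

Before: roughly 2.0 units apart; after: 5.0. That's 3.0 units further apart.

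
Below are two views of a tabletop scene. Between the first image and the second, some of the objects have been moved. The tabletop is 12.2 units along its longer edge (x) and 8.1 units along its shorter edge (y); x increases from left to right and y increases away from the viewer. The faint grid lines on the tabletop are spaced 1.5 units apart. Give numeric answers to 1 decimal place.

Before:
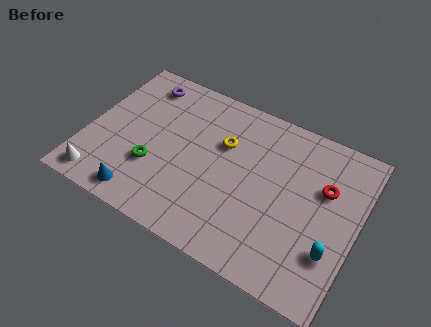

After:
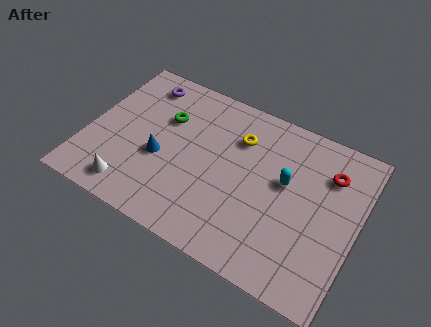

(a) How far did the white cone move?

1.4

The white cone was near (1.0, 1.0) before and (2.4, 1.2) after, so it travelled √(1.4² + 0.2²) ≈ 1.4 units.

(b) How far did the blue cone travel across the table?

2.4

From (2.9, 1.0) to (3.4, 3.3), the blue cone covered √(0.5² + 2.3²) ≈ 2.4 units.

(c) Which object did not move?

the purple torus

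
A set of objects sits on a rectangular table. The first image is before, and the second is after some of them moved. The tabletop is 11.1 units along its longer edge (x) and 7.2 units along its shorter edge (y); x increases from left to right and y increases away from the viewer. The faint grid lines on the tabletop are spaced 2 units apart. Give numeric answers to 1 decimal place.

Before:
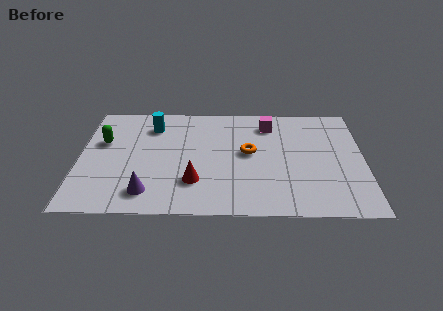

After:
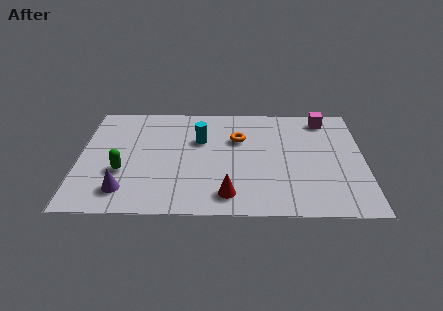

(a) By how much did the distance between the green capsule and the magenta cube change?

+2.1

The distance was about 6.6 in the first image and 8.7 in the second, so they moved 2.1 units further apart.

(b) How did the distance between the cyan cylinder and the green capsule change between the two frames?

+1.5

They were about 2.2 units apart before and 3.7 after — 1.5 units further apart.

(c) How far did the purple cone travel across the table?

0.9

The purple cone moved from about (2.7, 1.3) to (1.8, 1.4), a distance of √(0.9² + 0.1²) ≈ 0.9.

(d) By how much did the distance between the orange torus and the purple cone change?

+0.9

Before: roughly 4.7 units apart; after: 5.6. That's 0.9 units further apart.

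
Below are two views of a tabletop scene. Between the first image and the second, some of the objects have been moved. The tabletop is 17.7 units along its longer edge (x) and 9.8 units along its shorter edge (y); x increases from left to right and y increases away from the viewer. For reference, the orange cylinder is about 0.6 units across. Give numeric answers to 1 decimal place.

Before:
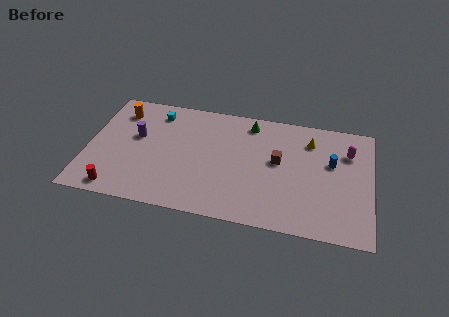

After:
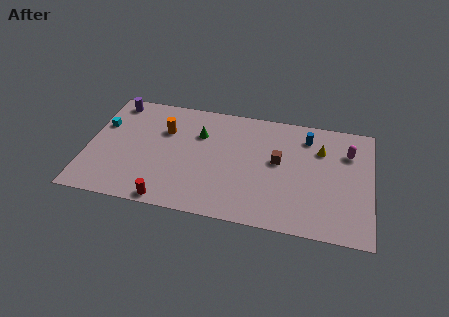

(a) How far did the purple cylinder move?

3.2

From (3.0, 5.8) to (1.4, 8.6), the purple cylinder covered √(1.6² + 2.8²) ≈ 3.2 units.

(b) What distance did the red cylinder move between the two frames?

3.2

From (2.1, 1.1) to (5.3, 0.8), the red cylinder covered √(3.2² + 0.3²) ≈ 3.2 units.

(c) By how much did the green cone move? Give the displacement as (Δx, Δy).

(-3.1, -1.6)

From the two frames, the green cone sits at roughly (10.0, 8.4) before and (6.9, 6.8) after.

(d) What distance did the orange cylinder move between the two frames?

3.1

The orange cylinder was near (1.8, 7.8) before and (4.7, 6.7) after, so it travelled √(2.9² + 1.1²) ≈ 3.1 units.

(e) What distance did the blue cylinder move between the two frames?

2.5

From (15.2, 6.0) to (13.6, 7.9), the blue cylinder covered √(1.6² + 1.9²) ≈ 2.5 units.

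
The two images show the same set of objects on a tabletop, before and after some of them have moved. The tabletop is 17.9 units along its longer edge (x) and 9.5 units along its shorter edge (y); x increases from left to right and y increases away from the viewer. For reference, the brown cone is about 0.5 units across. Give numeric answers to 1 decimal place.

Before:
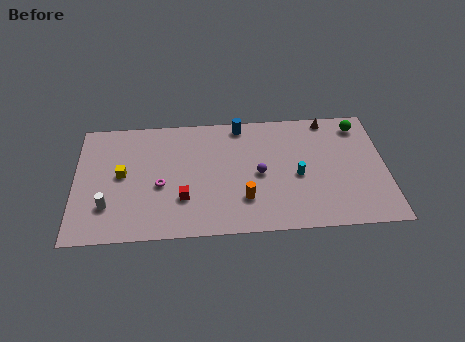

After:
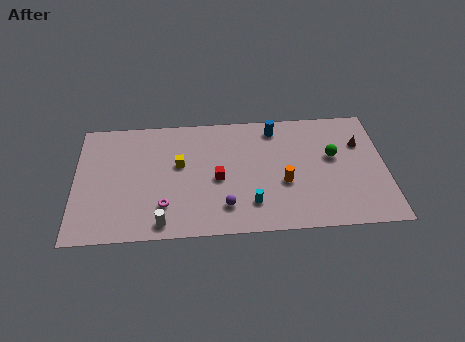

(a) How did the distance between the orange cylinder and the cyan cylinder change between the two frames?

-1.1

They were about 3.5 units apart before and 2.4 after — 1.1 units closer together.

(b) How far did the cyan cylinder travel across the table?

3.4

The cyan cylinder was near (12.8, 4.2) before and (10.1, 2.2) after, so it travelled √(2.7² + 2.0²) ≈ 3.4 units.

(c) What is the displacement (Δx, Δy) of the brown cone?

(1.8, -2.1)

The brown cone started near (14.7, 8.6) and ended near (16.5, 6.5).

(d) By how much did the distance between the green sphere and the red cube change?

-4.7

They were about 11.5 units apart before and 6.8 after — 4.7 units closer together.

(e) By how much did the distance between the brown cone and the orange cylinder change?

-2.5

They were about 7.8 units apart before and 5.3 after — 2.5 units closer together.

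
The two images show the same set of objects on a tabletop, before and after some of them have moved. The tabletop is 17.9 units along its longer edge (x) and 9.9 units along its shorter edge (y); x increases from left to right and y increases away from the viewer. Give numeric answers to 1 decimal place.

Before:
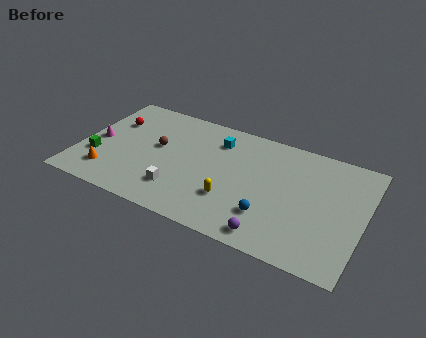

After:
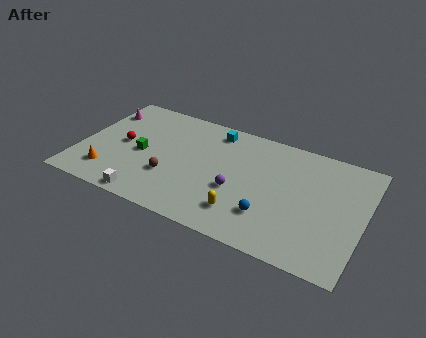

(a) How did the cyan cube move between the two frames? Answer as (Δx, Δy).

(-0.3, 0.8)

The cyan cube was at about (8.4, 7.7) and moved to about (8.1, 8.5).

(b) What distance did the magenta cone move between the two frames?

2.9

The magenta cone was near (1.0, 4.7) before and (0.9, 7.6) after, so it travelled √(0.1² + 2.9²) ≈ 2.9 units.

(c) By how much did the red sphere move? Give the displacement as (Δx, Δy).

(0.9, -1.8)

The red sphere was at about (1.7, 6.8) and moved to about (2.6, 5.0).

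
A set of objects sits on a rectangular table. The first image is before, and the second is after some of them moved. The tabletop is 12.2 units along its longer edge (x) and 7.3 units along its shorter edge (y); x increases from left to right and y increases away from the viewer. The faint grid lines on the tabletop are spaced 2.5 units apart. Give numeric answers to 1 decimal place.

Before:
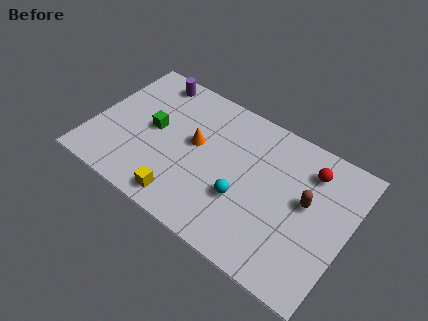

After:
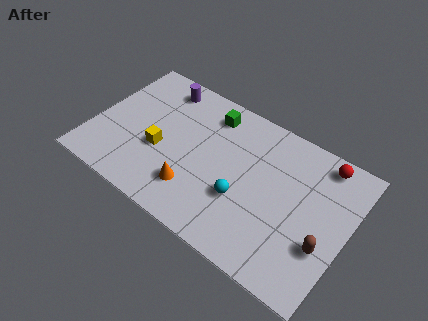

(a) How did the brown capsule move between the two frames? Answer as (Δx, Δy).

(1.1, -1.6)

The brown capsule was at about (10.2, 4.1) and moved to about (11.3, 2.5).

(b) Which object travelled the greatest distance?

the green cube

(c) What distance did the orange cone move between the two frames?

2.3

The orange cone was near (4.8, 4.1) before and (5.2, 1.8) after, so it travelled √(0.4² + 2.3²) ≈ 2.3 units.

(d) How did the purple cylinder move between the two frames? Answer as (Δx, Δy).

(0.5, -0.2)

The purple cylinder started near (2.2, 6.4) and ended near (2.7, 6.2).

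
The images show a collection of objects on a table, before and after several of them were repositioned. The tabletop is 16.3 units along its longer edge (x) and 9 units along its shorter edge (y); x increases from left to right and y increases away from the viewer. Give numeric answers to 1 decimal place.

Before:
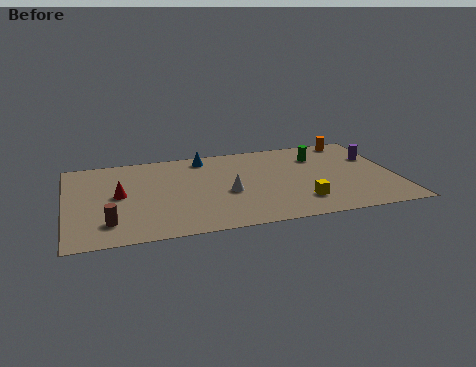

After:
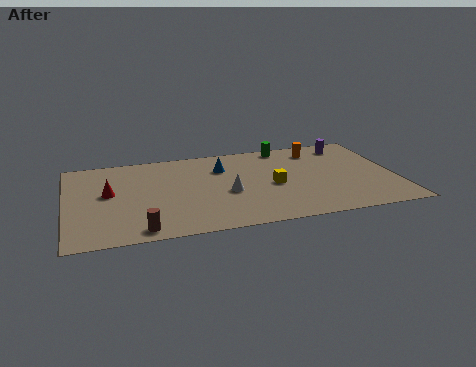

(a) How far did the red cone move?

0.6

The red cone was near (2.6, 4.7) before and (2.1, 5.0) after, so it travelled √(0.5² + 0.3²) ≈ 0.6 units.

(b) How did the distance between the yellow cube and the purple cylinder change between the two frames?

-0.3

The distance was about 5.7 in the first image and 5.4 in the second, so they moved 0.3 units closer together.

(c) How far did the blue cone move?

1.5

From (7.0, 7.8) to (7.8, 6.5), the blue cone covered √(0.8² + 1.3²) ≈ 1.5 units.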